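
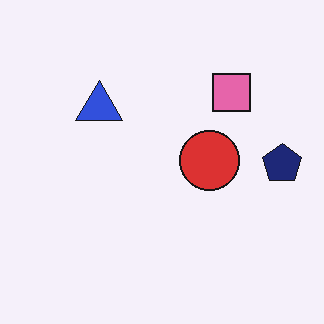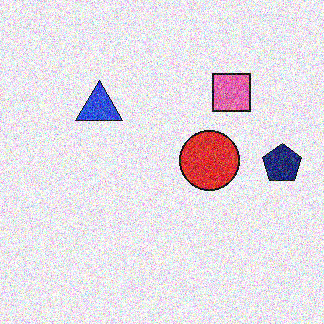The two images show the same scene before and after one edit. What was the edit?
It was degraded with a thick layer of grain.

Random speckle covers the whole image, including the flat background.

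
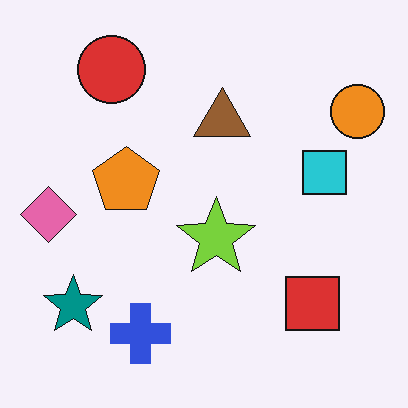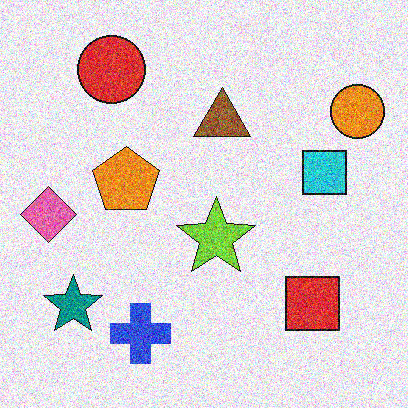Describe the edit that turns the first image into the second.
This is the original image degraded with heavy additive noise.

Random speckle covers the whole image, including the flat background.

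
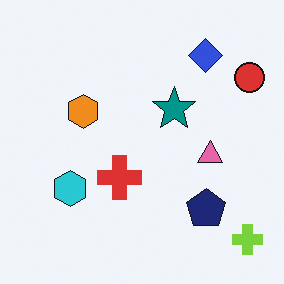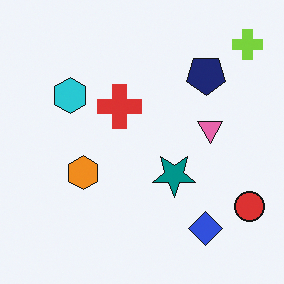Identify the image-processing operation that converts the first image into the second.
It was flipped vertically (top ↔ bottom).

The lime cross is in the bottom-right of the first image and the top-right of the second — shapes on opposite sides of the horizontal midline have swapped in a mirror flip.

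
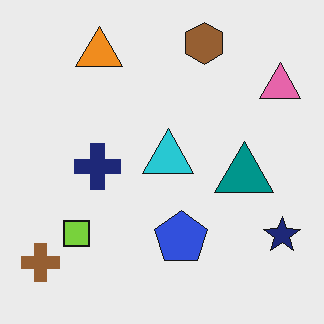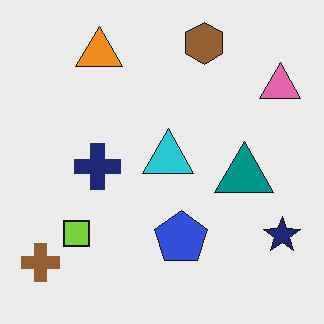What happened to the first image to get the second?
It was JPEG-compressed with visible artifacts.

Blocky 8×8 compression artifacts appear around shape edges and the flat background shows ringing — characteristic JPEG degradation.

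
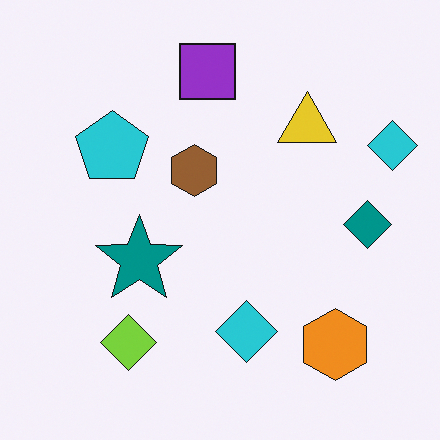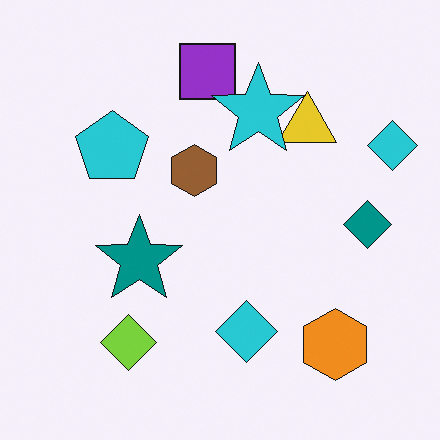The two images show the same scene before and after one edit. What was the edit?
It was overlaid with an additional cyan star.

A cyan star appears in the second image that is absent from the first.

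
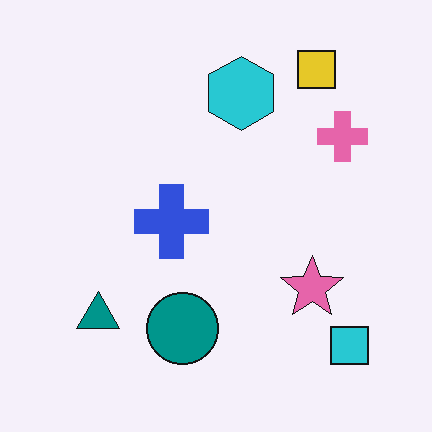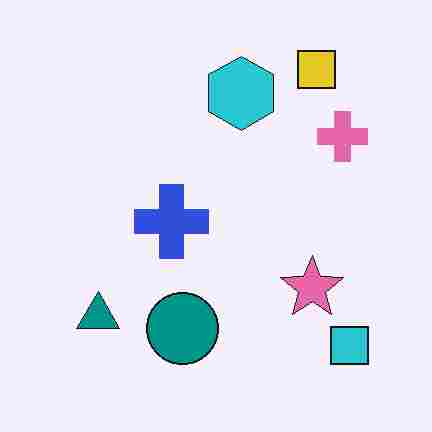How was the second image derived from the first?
Degraded with heavy JPEG compression.

Blocky 8×8 compression artifacts appear around shape edges and the flat background shows ringing — characteristic JPEG degradation.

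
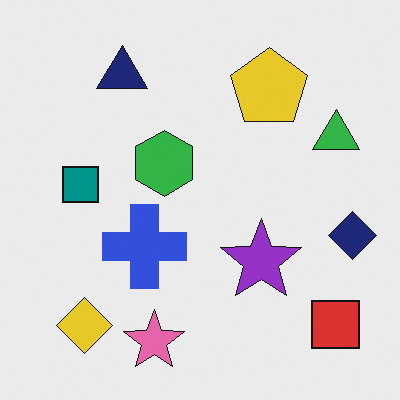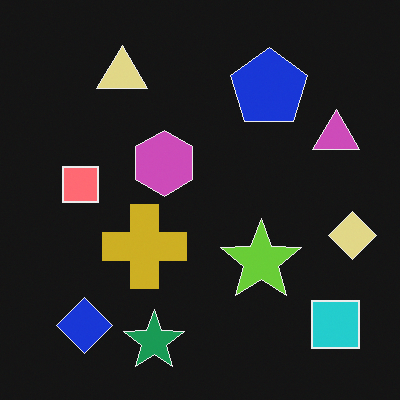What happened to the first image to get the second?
The transformation is: color-inverted (negative).

The light background has become dark and every shape's color is its complement — a photographic negative.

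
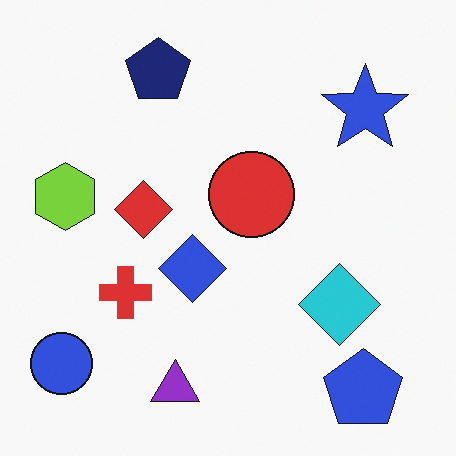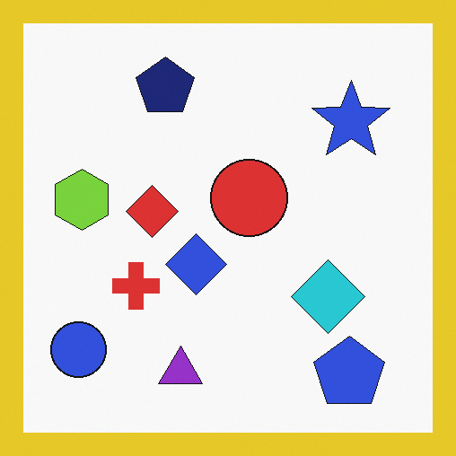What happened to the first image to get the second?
This is the original image framed with a yellow border.

A solid yellow frame runs around the edge of the second image, with the content slightly shrunk inside it.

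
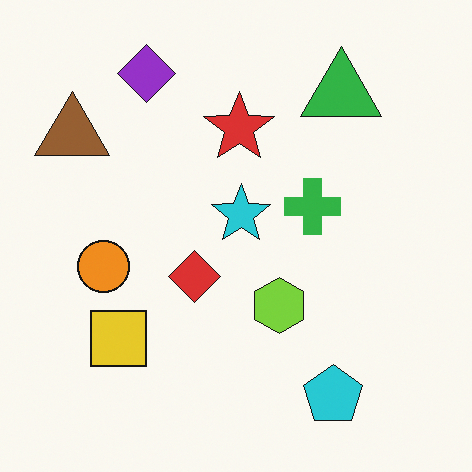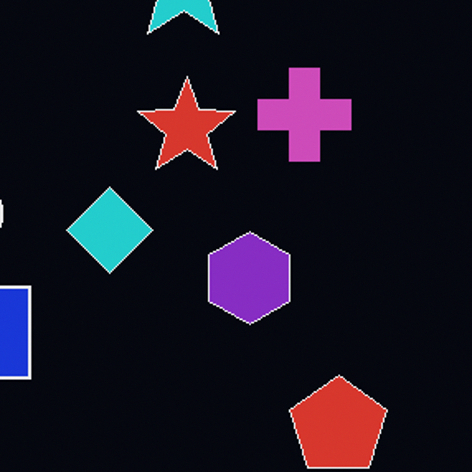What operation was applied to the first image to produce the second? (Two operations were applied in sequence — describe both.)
It was cropped to a noticeably smaller region and rescaled, then color-inverted (negative).

The visible shapes are larger and the field of view is narrower; shapes near the original edges may be partly or wholly outside the frame — a crop-and-rescale. The light background has become dark and every shape's color is its complement — a photographic negative.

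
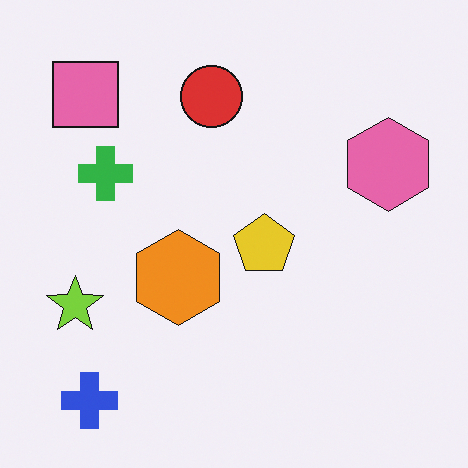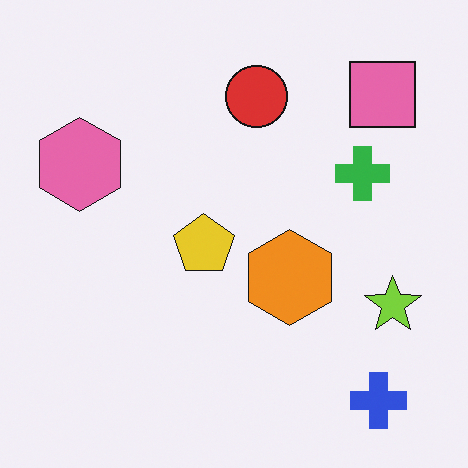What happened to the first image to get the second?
The image was flipped horizontally (left ↔ right).

The lime star is in the left of the first image and the right of the second — shapes on opposite sides of the vertical midline have swapped in a mirror flip.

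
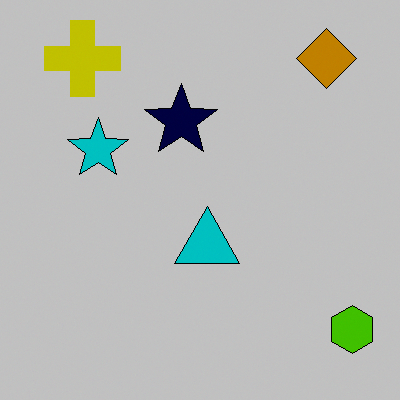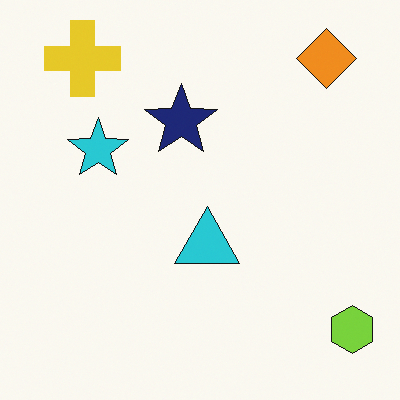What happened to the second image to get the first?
It was aggressively posterized.

Each flat color has snapped to a coarser quantized level — most visibly, the near-white background has dropped to a flat grey.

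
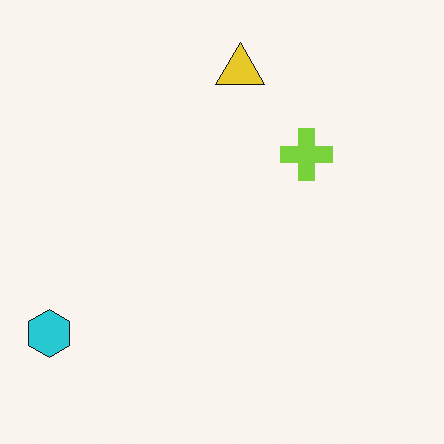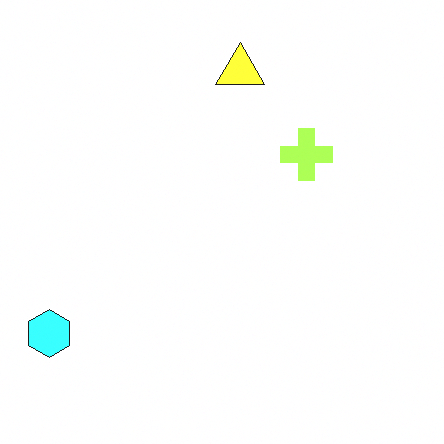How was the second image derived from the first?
The second image is the first noticeably brightened.

Every pixel — background and shapes alike — is uniformly brightened.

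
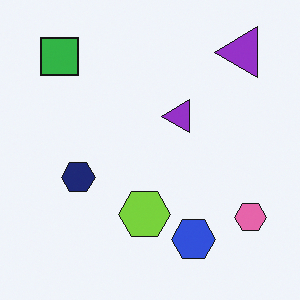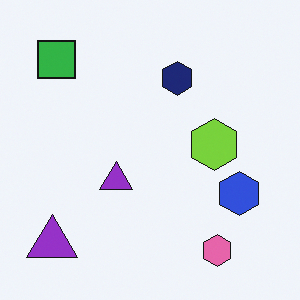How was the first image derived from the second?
This is the original image transposed (reflected across the top-left ↔ bottom-right diagonal).

Shapes have swapped their row and column positions — what was in the top-right is now in the bottom-left — a diagonal reflection.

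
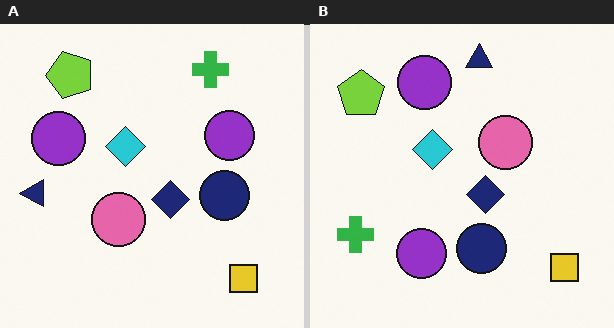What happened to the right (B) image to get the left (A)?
This is the original image transposed (reflected across the top-left ↔ bottom-right diagonal).

Shapes have swapped their row and column positions — what was in the top-right is now in the bottom-left — a diagonal reflection.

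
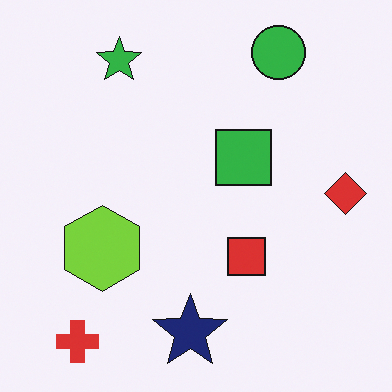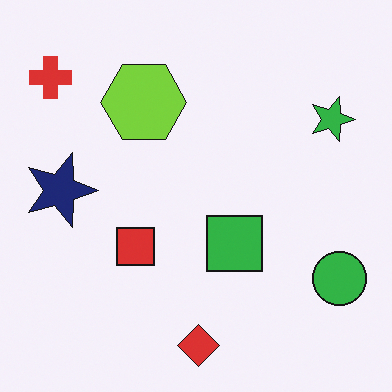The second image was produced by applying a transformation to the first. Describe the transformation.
Rotated 90° clockwise.

The red cross sits in the bottom-left of the first image and the top-left of the second — consistent with a whole-image 90° clockwise rotation.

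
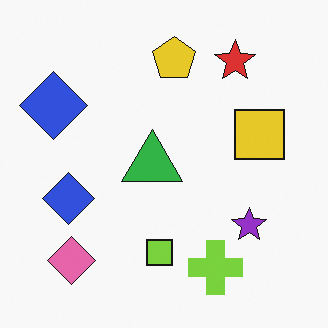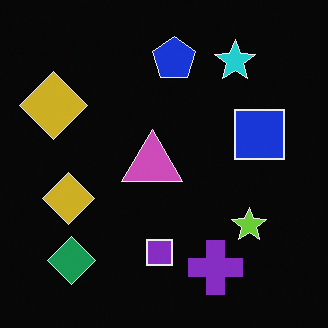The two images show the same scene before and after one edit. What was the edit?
The image was color-inverted (negative).

The light background has become dark and every shape's color is its complement — a photographic negative.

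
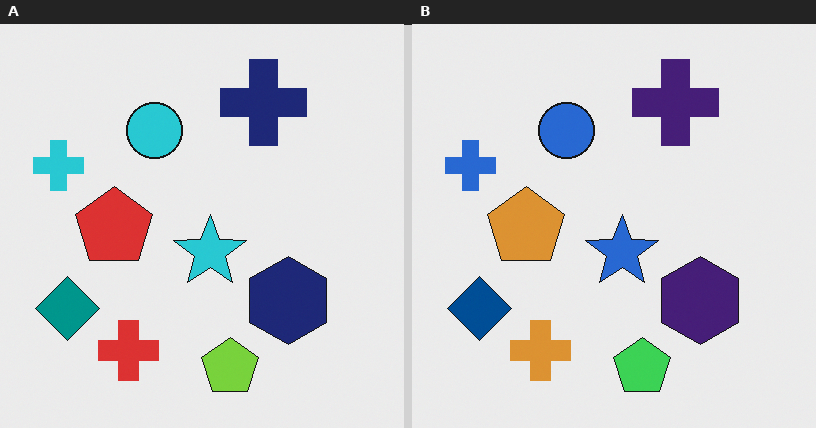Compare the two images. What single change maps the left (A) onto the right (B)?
It was hue-shifted by a small amount.

Every shape's color has rotated by the same amount around the hue wheel — a uniform hue shift.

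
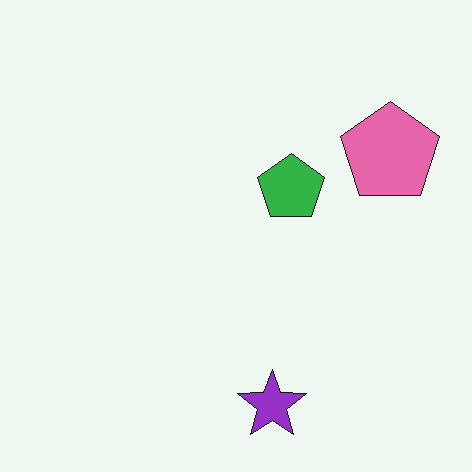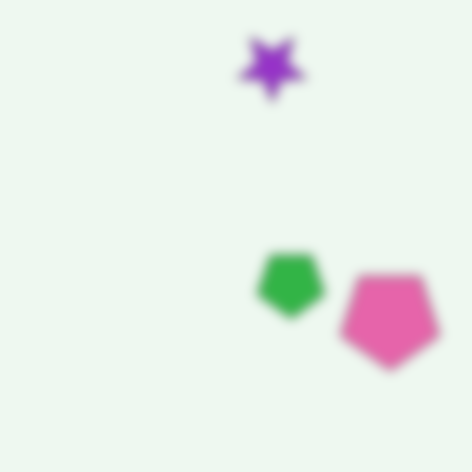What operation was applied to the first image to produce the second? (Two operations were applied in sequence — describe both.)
The transformation is: strongly gaussian-blurred, then flipped vertically (top ↔ bottom).

Shape edges and outlines are uniformly softened across the whole image. The purple star is in the bottom of the first image and the top of the second — shapes on opposite sides of the horizontal midline have swapped in a mirror flip.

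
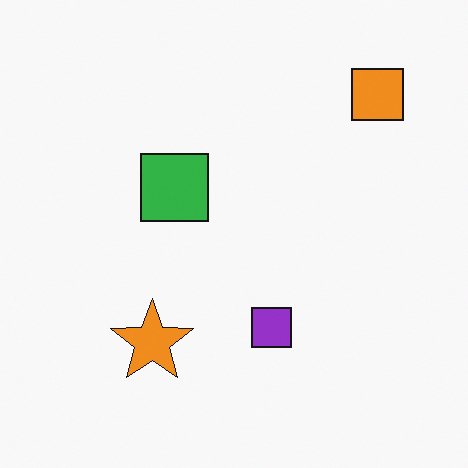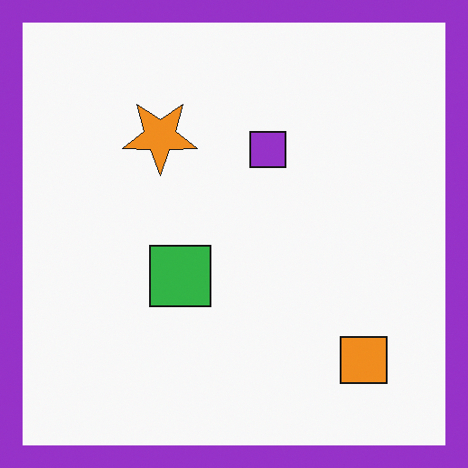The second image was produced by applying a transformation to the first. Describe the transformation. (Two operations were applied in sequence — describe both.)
The image was flipped vertically (top ↔ bottom), then framed with a purple border.

The orange square is in the top-right of the first image and the bottom-right of the second — shapes on opposite sides of the horizontal midline have swapped in a mirror flip. A solid purple frame runs around the edge of the second image, with the content slightly shrunk inside it.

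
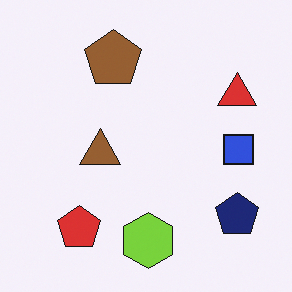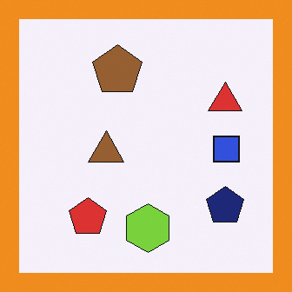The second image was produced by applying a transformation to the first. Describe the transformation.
Framed with a orange border.

A solid orange frame runs around the edge of the second image, with the content slightly shrunk inside it.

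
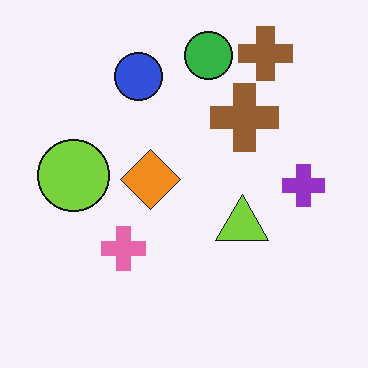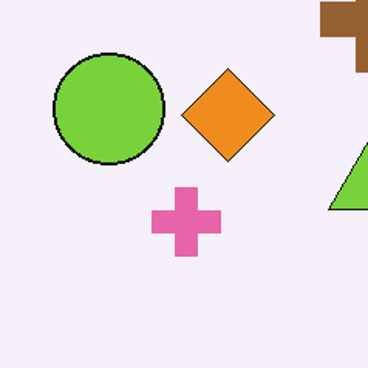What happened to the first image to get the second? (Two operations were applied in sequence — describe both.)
The transformation is: cropped slightly and scaled back up, then given moderate JPEG compression.

The visible shapes are larger and the field of view is narrower; shapes near the original edges may be partly or wholly outside the frame — a crop-and-rescale. Blocky 8×8 compression artifacts appear around shape edges and the flat background shows ringing — characteristic JPEG degradation.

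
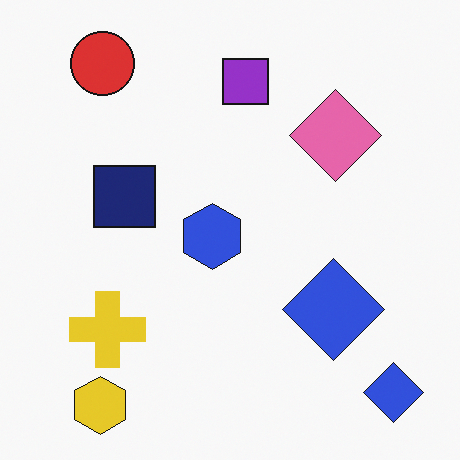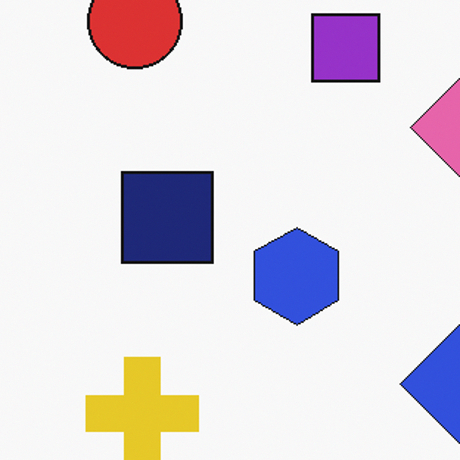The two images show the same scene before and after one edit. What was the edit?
The transformation is: cropped slightly and scaled back up.

The visible shapes are larger and the field of view is narrower; shapes near the original edges may be partly or wholly outside the frame — a crop-and-rescale.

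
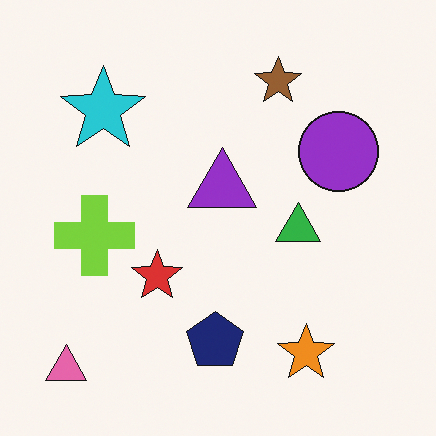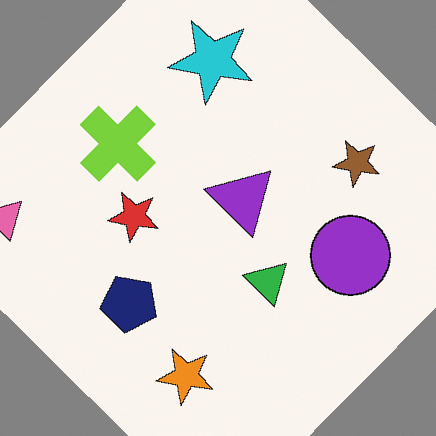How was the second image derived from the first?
The image was rotated clockwise by a large amount — several tens of degrees.

Every shape is tilted by the same angle and the image corners show triangular fill wedges — a whole-image rotation by a non-right angle.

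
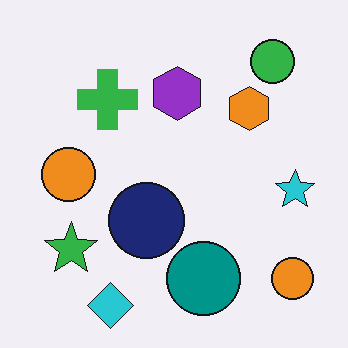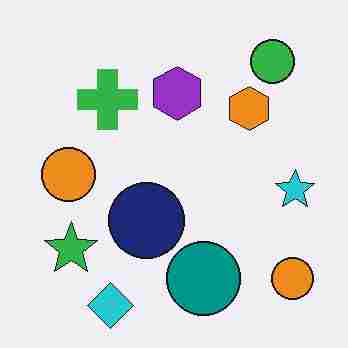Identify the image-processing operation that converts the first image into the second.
The image was degraded with heavy JPEG compression.

Blocky 8×8 compression artifacts appear around shape edges and the flat background shows ringing — characteristic JPEG degradation.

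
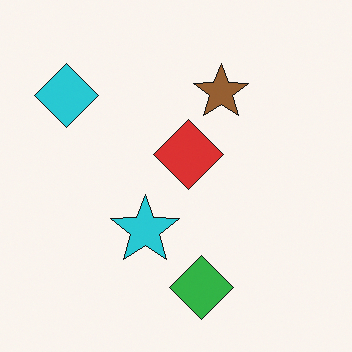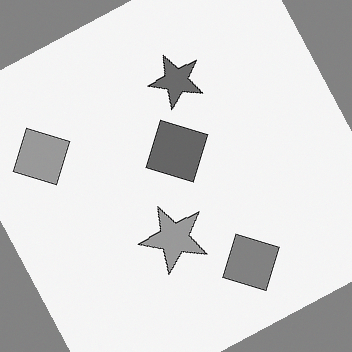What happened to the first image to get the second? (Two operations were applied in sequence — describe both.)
It was converted to grayscale, then rotated counter-clockwise by a moderate amount.

All color is removed — every shape is now a shade of grey. Every shape is tilted by the same angle and the image corners show triangular fill wedges — a whole-image rotation by a non-right angle.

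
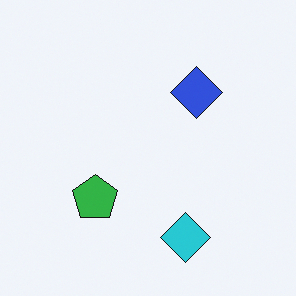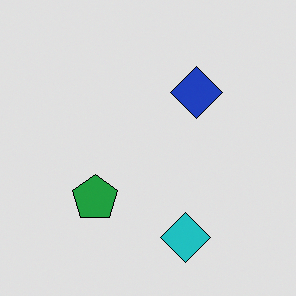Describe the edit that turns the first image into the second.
Posterized to a reduced palette.

Each flat color has snapped to a coarser quantized level — most visibly, the near-white background has dropped to a flat grey.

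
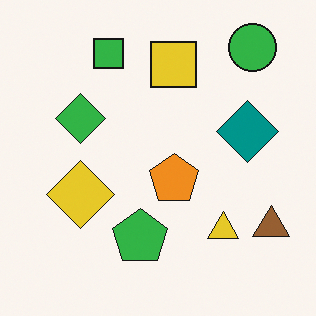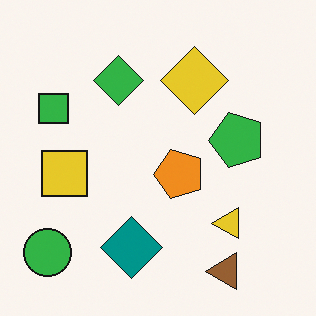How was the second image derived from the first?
The second image is the first transposed (reflected across the top-left ↔ bottom-right diagonal).

Shapes have swapped their row and column positions — what was in the top-right is now in the bottom-left — a diagonal reflection.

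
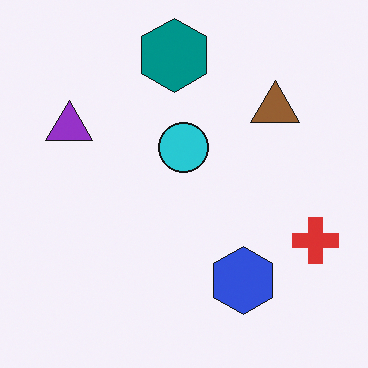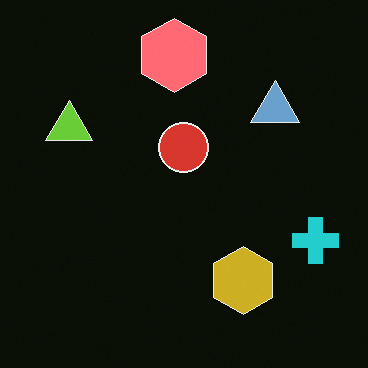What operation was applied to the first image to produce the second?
The second image is the first color-inverted (negative).

The light background has become dark and every shape's color is its complement — a photographic negative.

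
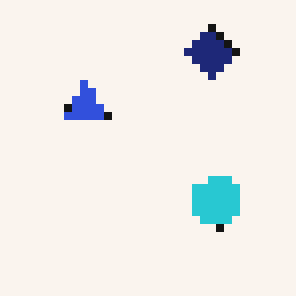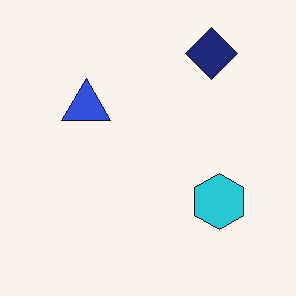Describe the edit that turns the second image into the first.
This is the original image pixelated into visible square blocks.

Shapes are reduced to large square blocks; fine edges and outlines are lost — a downscale-then-upscale (mosaic) effect.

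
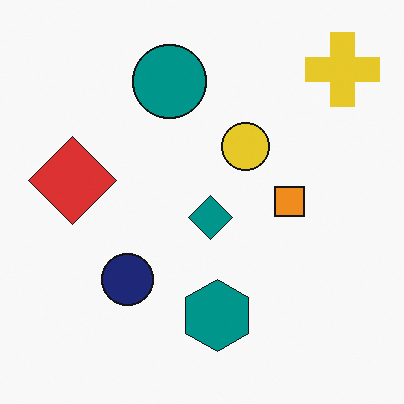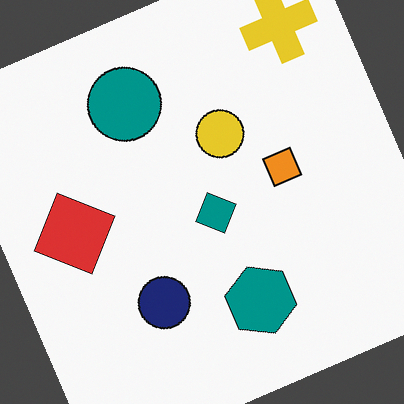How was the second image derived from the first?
It was rotated counter-clockwise by a moderate amount.

Every shape is tilted by the same angle and the image corners show triangular fill wedges — a whole-image rotation by a non-right angle.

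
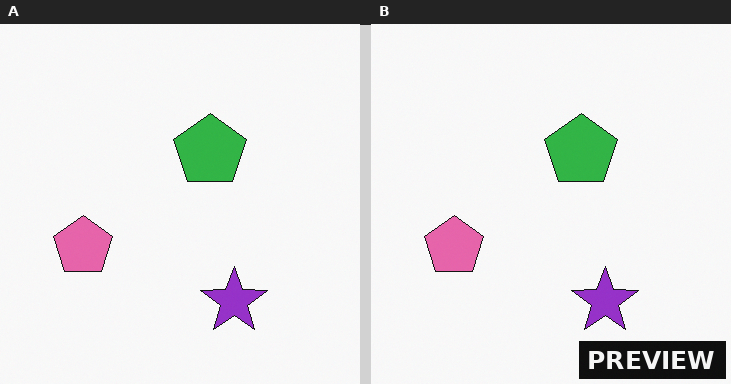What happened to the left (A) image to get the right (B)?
The transformation is: watermarked with the text "PREVIEW" in the lower-right corner.

A dark label reading "PREVIEW" appears in the lower-right corner.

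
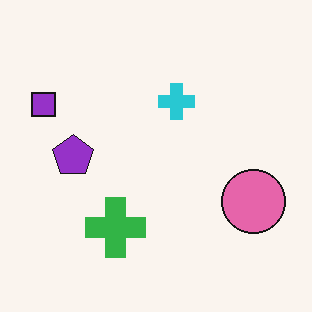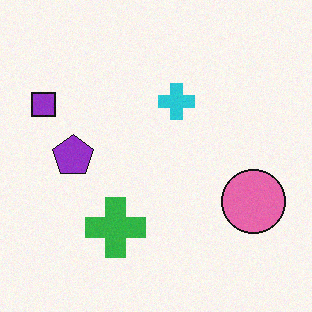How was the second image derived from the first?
The transformation is: degraded with subtle gaussian noise.

Random speckle covers the whole image, including the flat background.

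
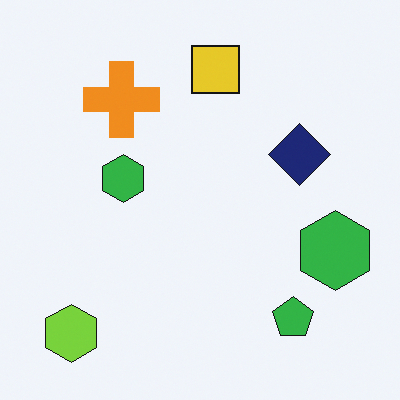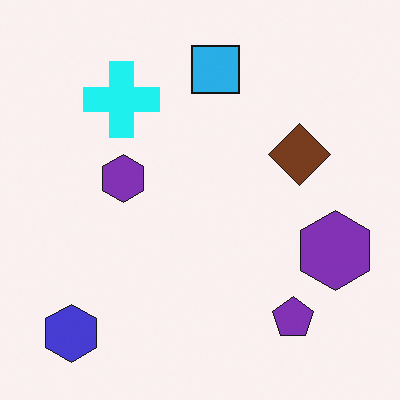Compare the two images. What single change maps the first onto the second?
The image was hue-shifted noticeably.

Every shape's color has rotated by the same amount around the hue wheel — a uniform hue shift.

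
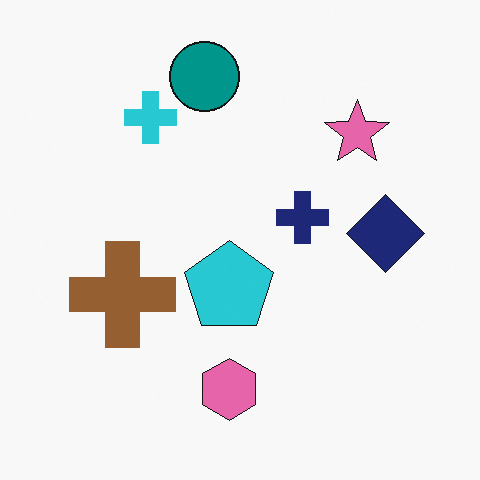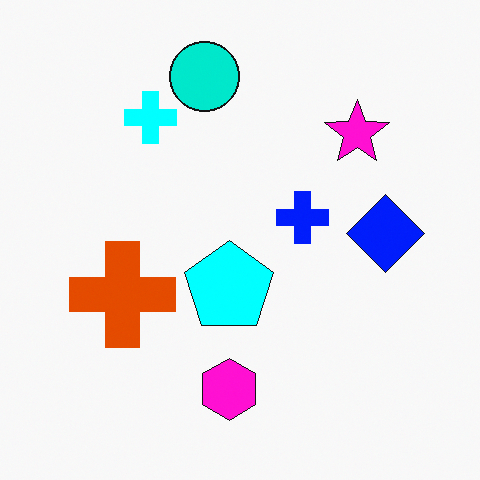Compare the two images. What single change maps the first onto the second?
This is the original image heavily oversaturated.

All colors are more vivid — a global saturation change.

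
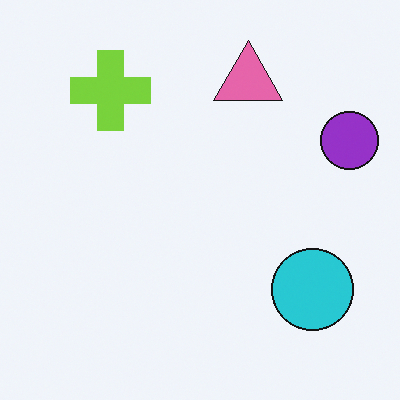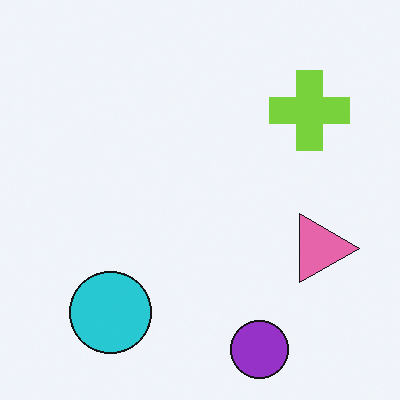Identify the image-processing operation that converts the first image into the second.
Rotated 90° clockwise.

The purple circle sits in the right of the first image and the bottom of the second — consistent with a whole-image 90° clockwise rotation.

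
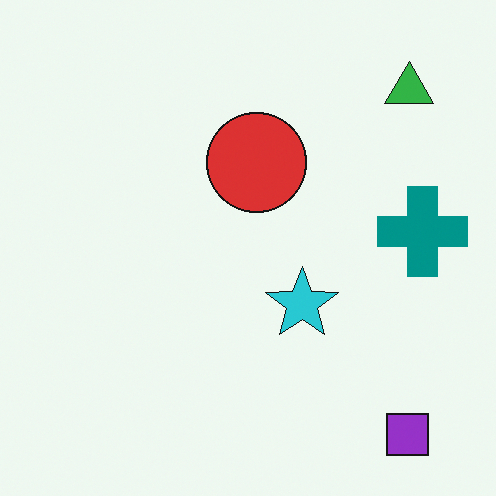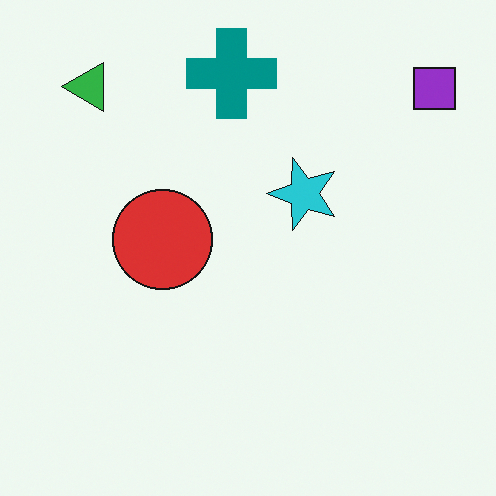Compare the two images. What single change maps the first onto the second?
The transformation is: rotated 90° counter-clockwise.

The purple square sits in the bottom-right of the first image and the top-right of the second — consistent with a whole-image 90° counter-clockwise rotation.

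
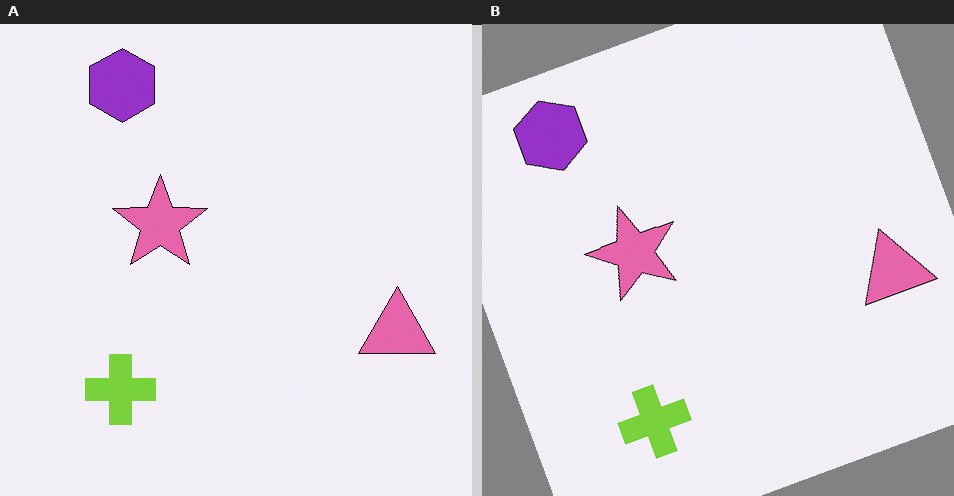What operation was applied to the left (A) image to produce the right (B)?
Rotated counter-clockwise by a clearly visible amount.

Every shape is tilted by the same angle and the image corners show triangular fill wedges — a whole-image rotation by a non-right angle.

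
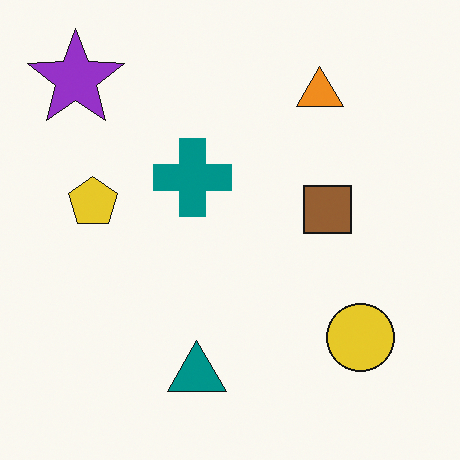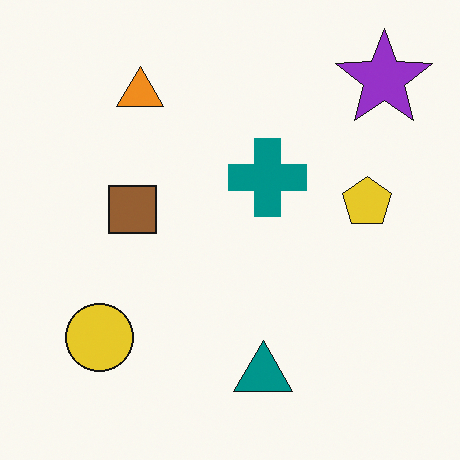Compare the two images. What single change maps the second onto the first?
This is the original image flipped horizontally (left ↔ right).

The purple star is in the top-right of the second image and the top-left of the first — shapes on opposite sides of the vertical midline have swapped in a mirror flip.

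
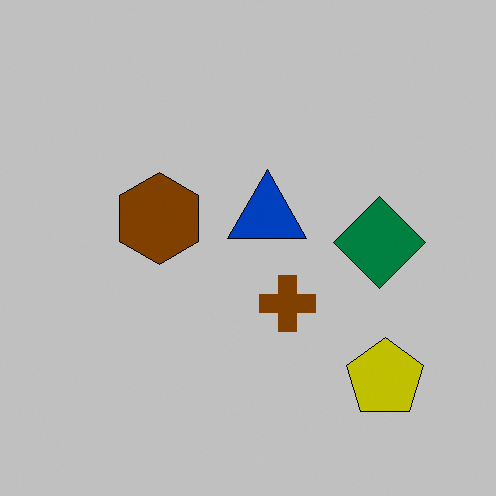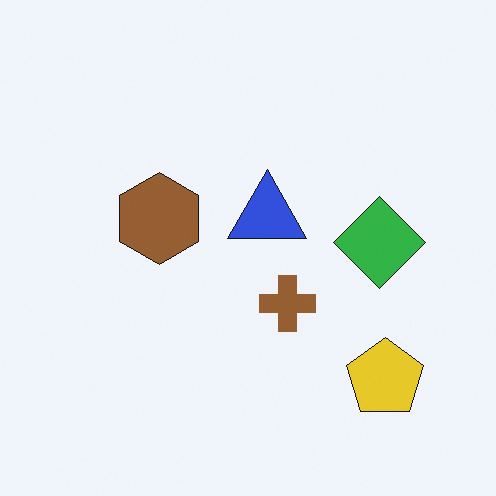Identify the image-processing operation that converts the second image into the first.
This is the original image aggressively posterized.

Each flat color has snapped to a coarser quantized level — most visibly, the near-white background has dropped to a flat grey.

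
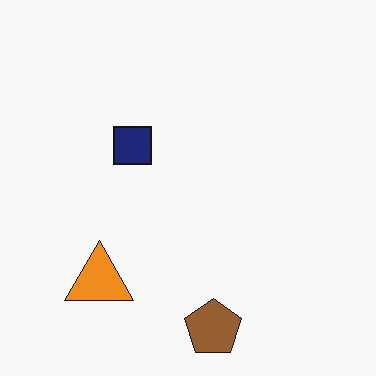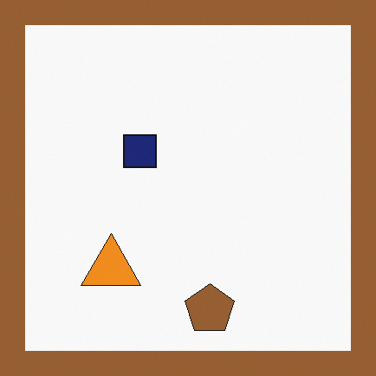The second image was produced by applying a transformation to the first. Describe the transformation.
It was framed with a brown border.

A solid brown frame runs around the edge of the second image, with the content slightly shrunk inside it.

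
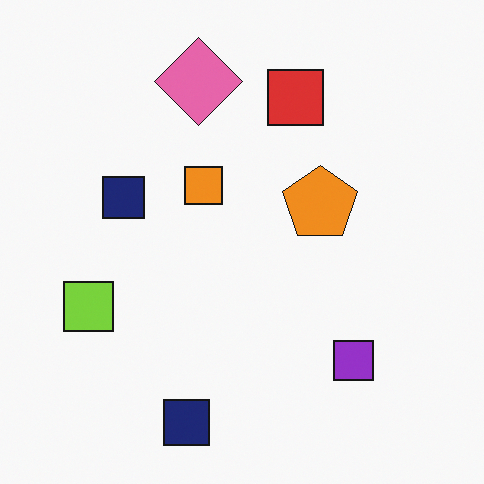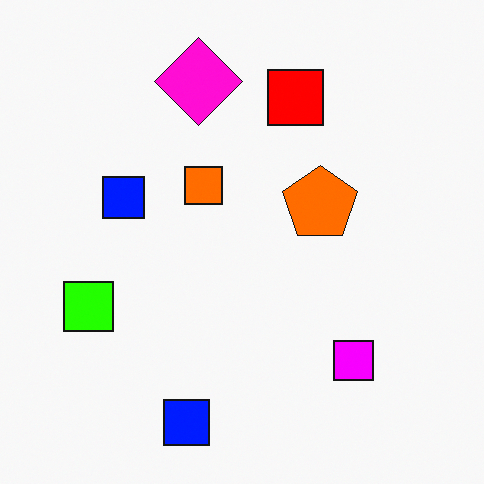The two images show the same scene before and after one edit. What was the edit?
The second image is the first made much more vivid (saturation change).

All colors are more vivid — a global saturation change.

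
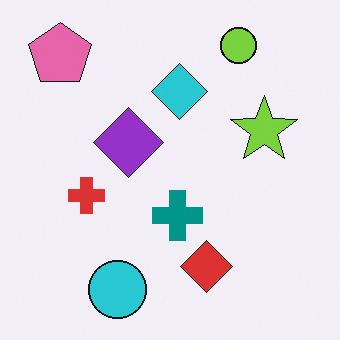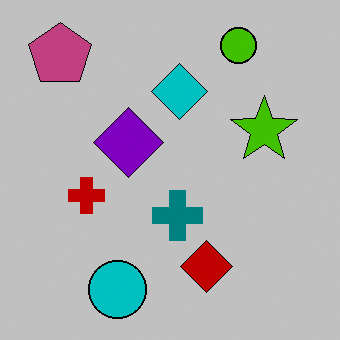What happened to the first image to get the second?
The transformation is: heavily posterized to just a handful of flat colors.

Each flat color has snapped to a coarser quantized level — most visibly, the near-white background has dropped to a flat grey.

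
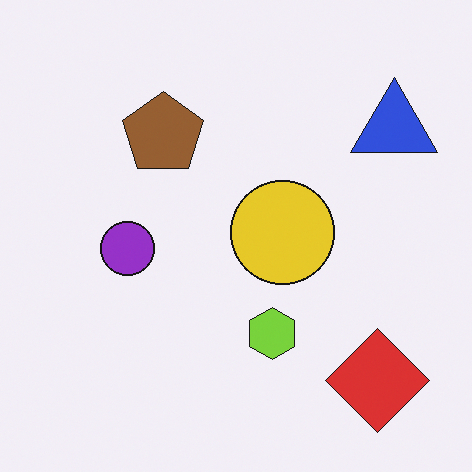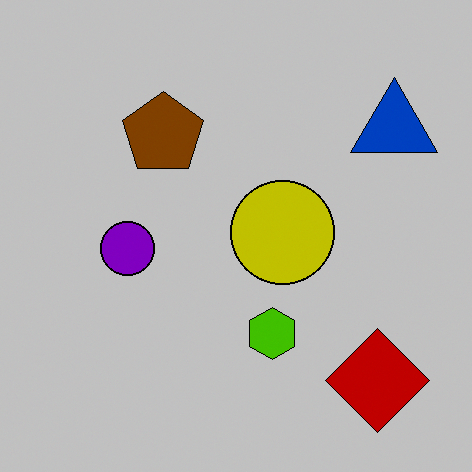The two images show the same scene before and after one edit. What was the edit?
The second image is the first aggressively posterized.

Each flat color has snapped to a coarser quantized level — most visibly, the near-white background has dropped to a flat grey.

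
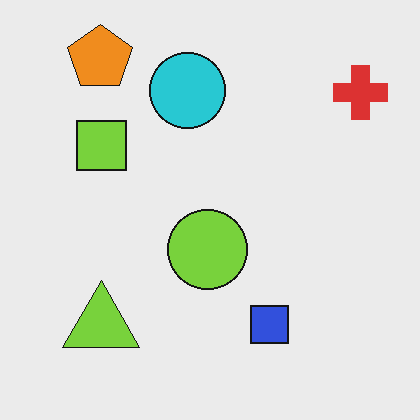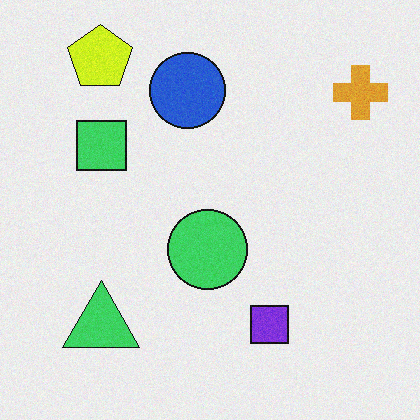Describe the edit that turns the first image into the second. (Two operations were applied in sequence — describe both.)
Degraded with light additive noise, then hue-shifted slightly.

Random speckle covers the whole image, including the flat background. Every shape's color has rotated by the same amount around the hue wheel — a uniform hue shift.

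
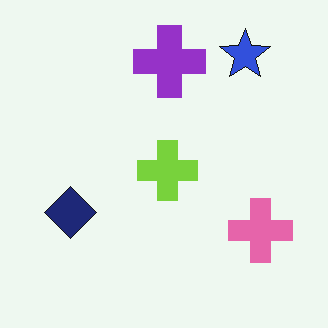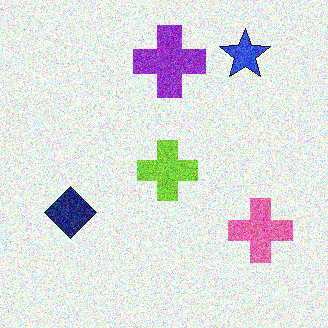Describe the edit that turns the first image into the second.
It was degraded with strong gaussian noise.

Random speckle covers the whole image, including the flat background.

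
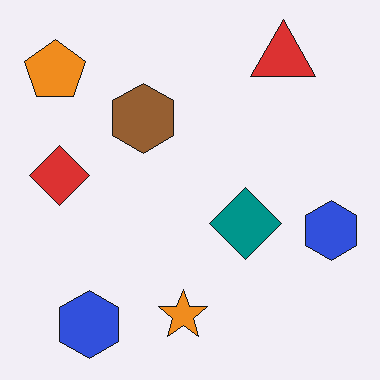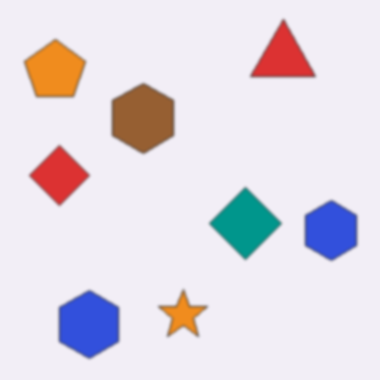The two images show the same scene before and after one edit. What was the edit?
It was slightly softened.

Shape edges and outlines are uniformly softened across the whole image.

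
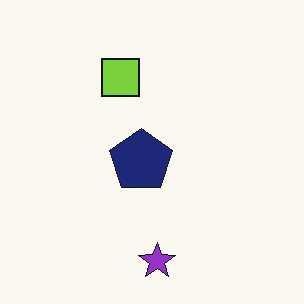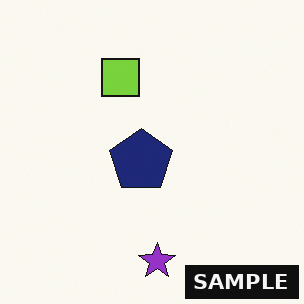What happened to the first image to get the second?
The second image is the first watermarked with the text "SAMPLE" in the lower-right corner.

A dark label reading "SAMPLE" appears in the lower-right corner.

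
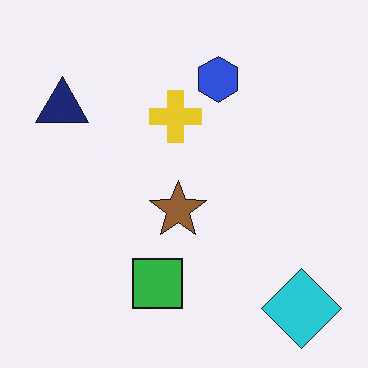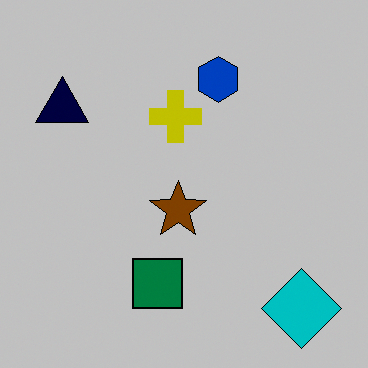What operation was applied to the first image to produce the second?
The second image is the first aggressively posterized.

Each flat color has snapped to a coarser quantized level — most visibly, the near-white background has dropped to a flat grey.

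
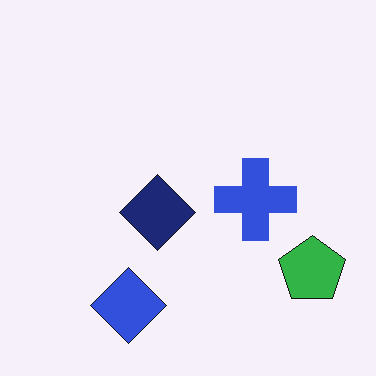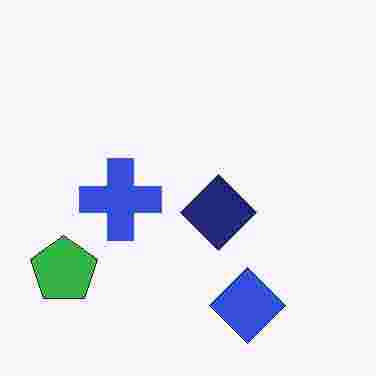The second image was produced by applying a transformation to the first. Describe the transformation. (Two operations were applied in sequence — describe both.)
The transformation is: flipped horizontally (left ↔ right), then heavily JPEG-compressed with obvious blocking artifacts.

The green pentagon is in the bottom-right of the first image and the bottom-left of the second — shapes on opposite sides of the vertical midline have swapped in a mirror flip. Blocky 8×8 compression artifacts appear around shape edges and the flat background shows ringing — characteristic JPEG degradation.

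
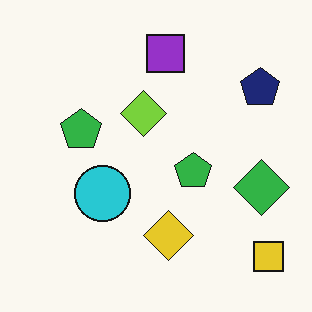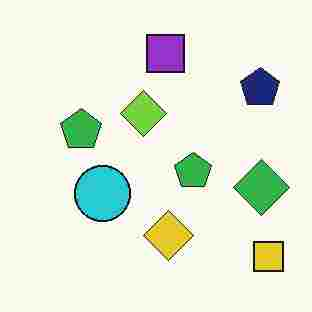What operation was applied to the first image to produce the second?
The second image is the first heavily JPEG-compressed with obvious blocking artifacts.

Blocky 8×8 compression artifacts appear around shape edges and the flat background shows ringing — characteristic JPEG degradation.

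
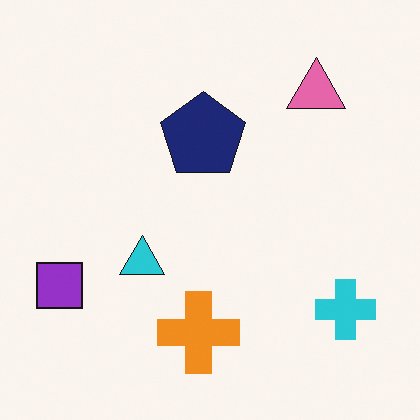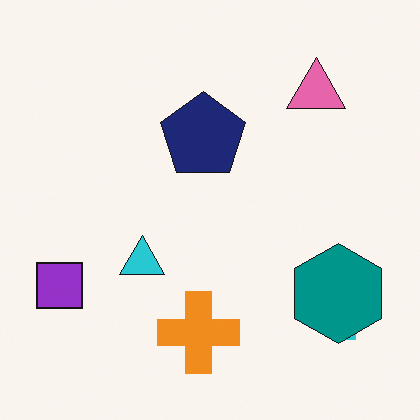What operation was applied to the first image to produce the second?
The second image is the first overlaid with an additional teal hexagon.

A teal hexagon appears in the second image that is absent from the first.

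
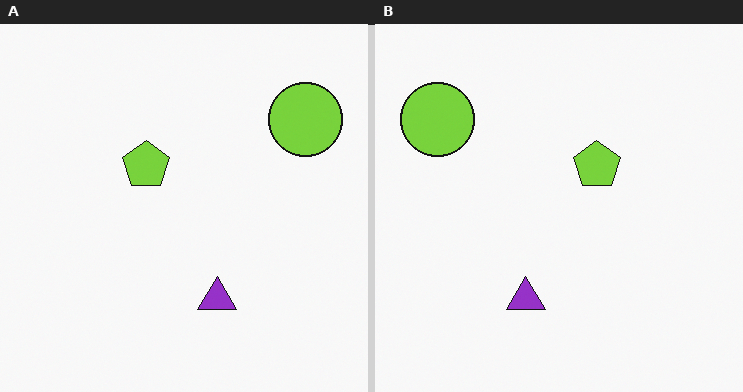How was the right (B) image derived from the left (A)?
The transformation is: flipped horizontally (left ↔ right).

The lime circle is in the top-right of the left (A) image and the top-left of the right (B) — shapes on opposite sides of the vertical midline have swapped in a mirror flip.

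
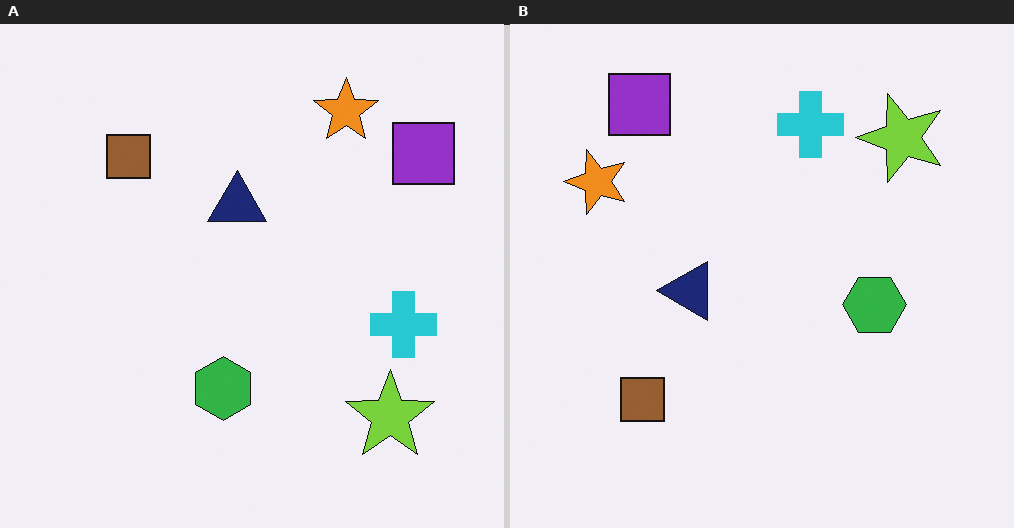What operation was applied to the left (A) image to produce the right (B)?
The transformation is: rotated 90° counter-clockwise.

The purple square sits in the top-right of the left (A) image and the top-left of the right (B) — consistent with a whole-image 90° counter-clockwise rotation.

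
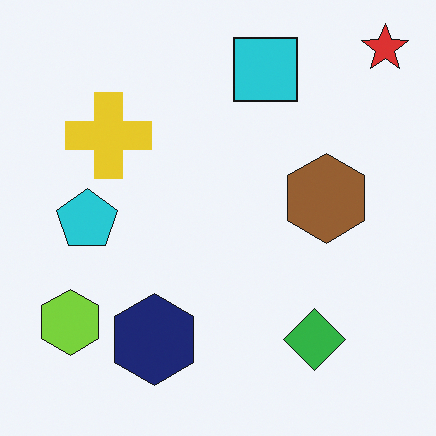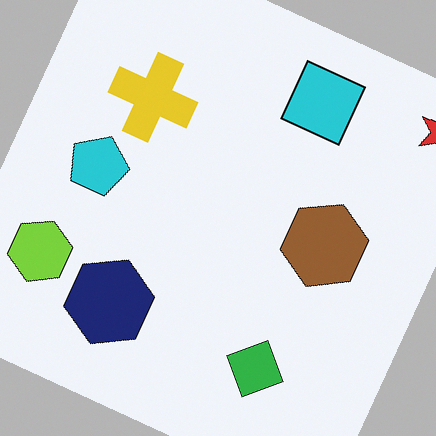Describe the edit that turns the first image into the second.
Rotated clockwise by a moderate amount.

Every shape is tilted by the same angle and the image corners show triangular fill wedges — a whole-image rotation by a non-right angle.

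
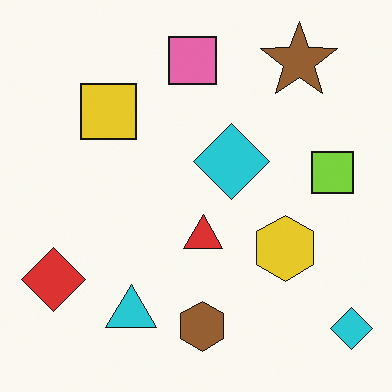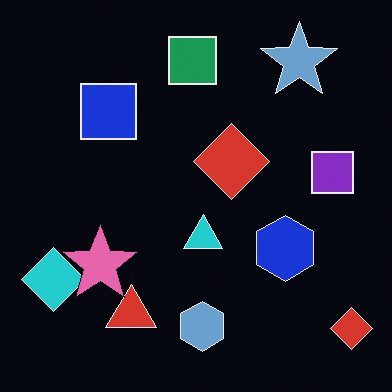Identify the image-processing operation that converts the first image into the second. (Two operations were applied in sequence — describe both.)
The transformation is: color-inverted (negative), then overlaid with an additional pink star.

The light background has become dark and every shape's color is its complement — a photographic negative. A pink star appears in the second image that is absent from the first.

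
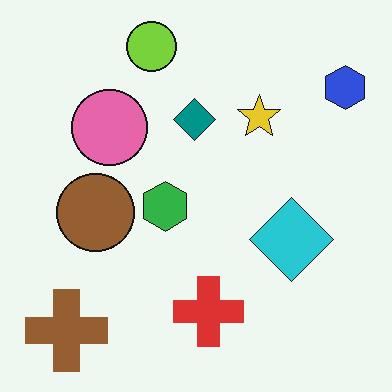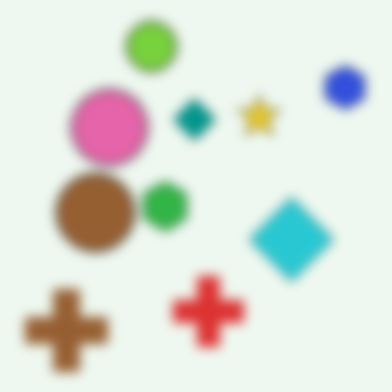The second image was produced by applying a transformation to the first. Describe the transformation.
The image was heavily blurred.

Shape edges and outlines are uniformly softened across the whole image.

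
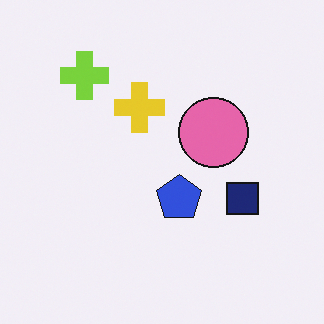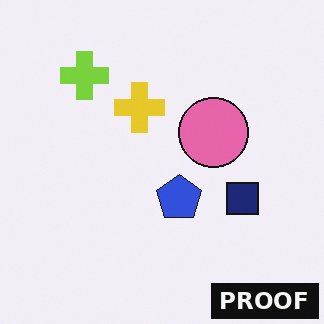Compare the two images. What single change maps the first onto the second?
The image was watermarked with the text "PROOF" in the lower-right corner.

A dark label reading "PROOF" appears in the lower-right corner.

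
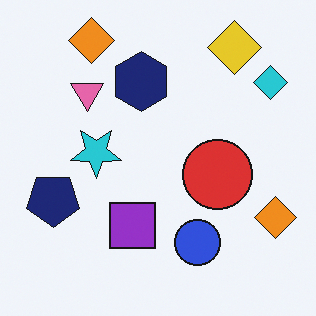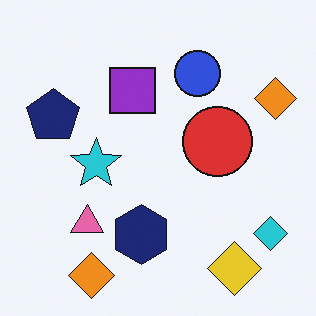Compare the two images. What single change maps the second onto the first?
It was flipped vertically (top ↔ bottom).

The yellow diamond is in the bottom-right of the second image and the top-right of the first — shapes on opposite sides of the horizontal midline have swapped in a mirror flip.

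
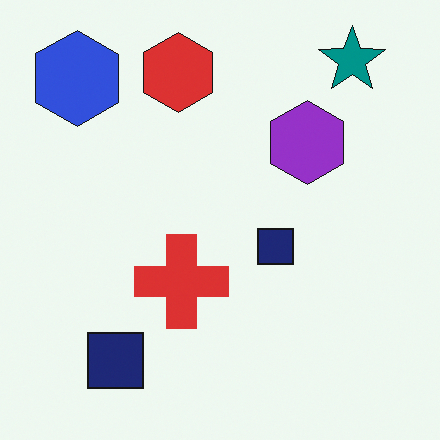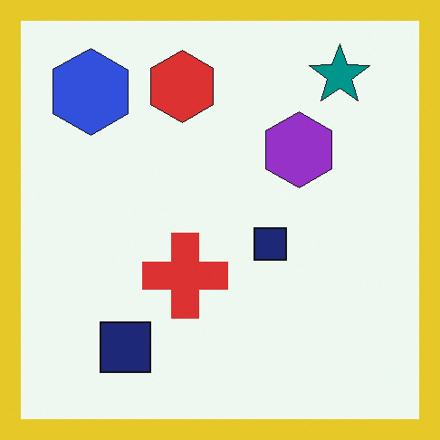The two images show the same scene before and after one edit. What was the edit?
The second image is the first framed with a yellow border.

A solid yellow frame runs around the edge of the second image, with the content slightly shrunk inside it.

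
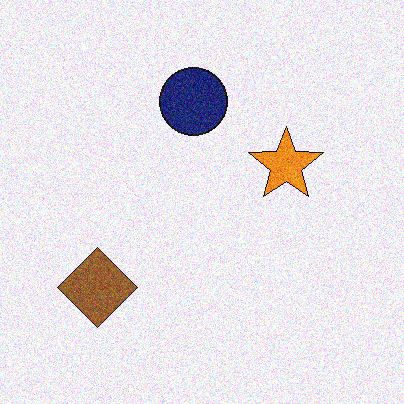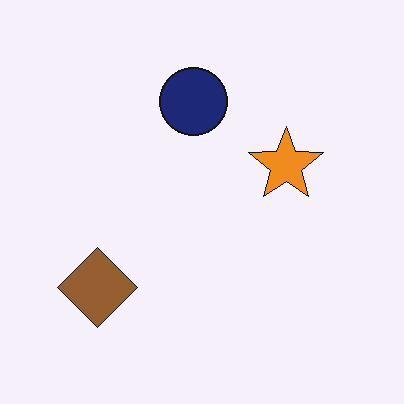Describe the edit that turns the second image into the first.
The image was degraded with visible gaussian noise.

Random speckle covers the whole image, including the flat background.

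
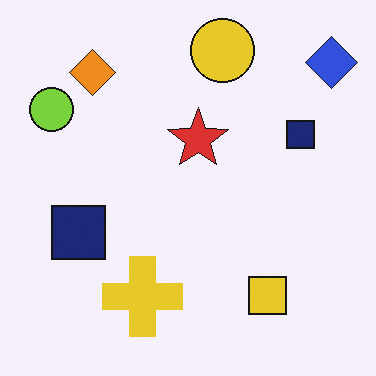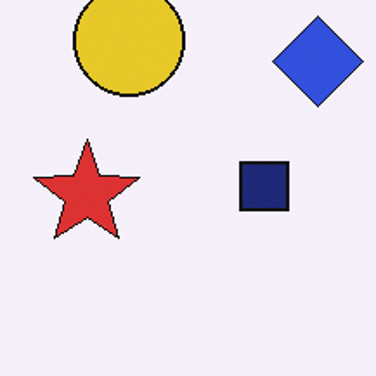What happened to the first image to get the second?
The second image is the first cropped to a noticeably smaller region and rescaled.

The visible shapes are larger and the field of view is narrower; shapes near the original edges may be partly or wholly outside the frame — a crop-and-rescale.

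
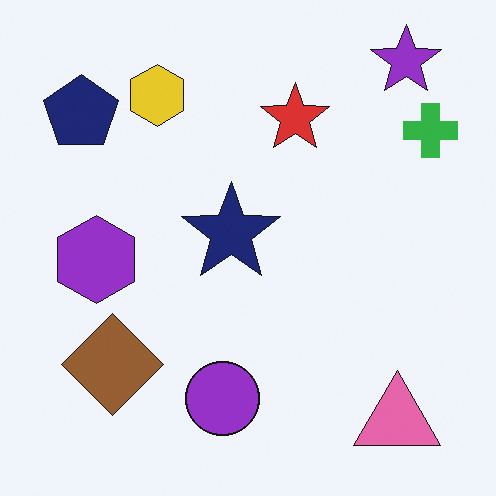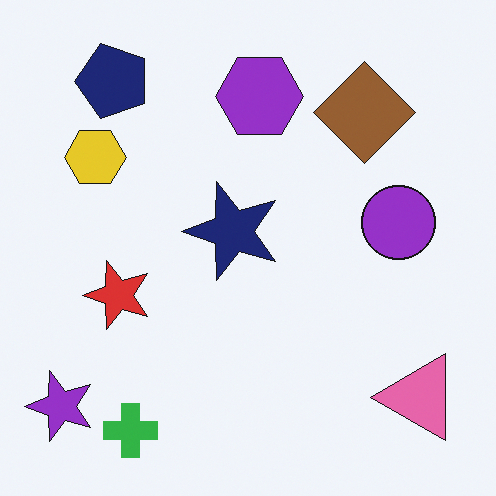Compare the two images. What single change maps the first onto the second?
The transformation is: transposed (reflected across the top-left ↔ bottom-right diagonal).

Shapes have swapped their row and column positions — what was in the top-right is now in the bottom-left — a diagonal reflection.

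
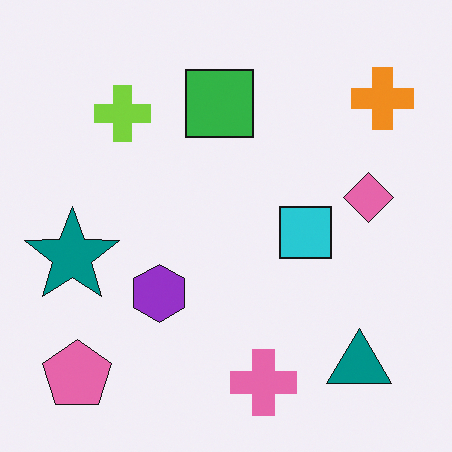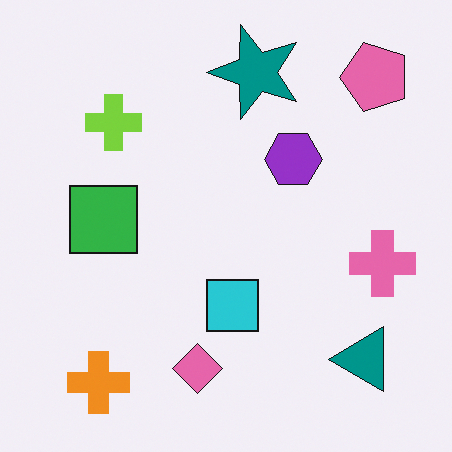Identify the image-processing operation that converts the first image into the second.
It was transposed (reflected across the top-left ↔ bottom-right diagonal).

Shapes have swapped their row and column positions — what was in the top-right is now in the bottom-left — a diagonal reflection.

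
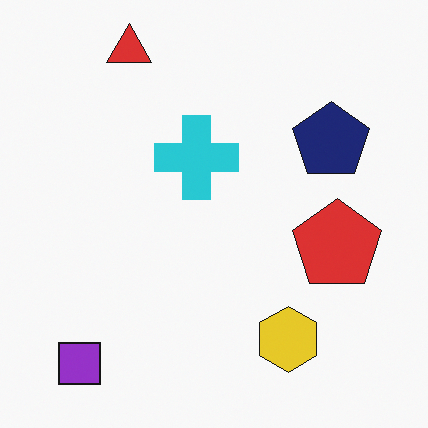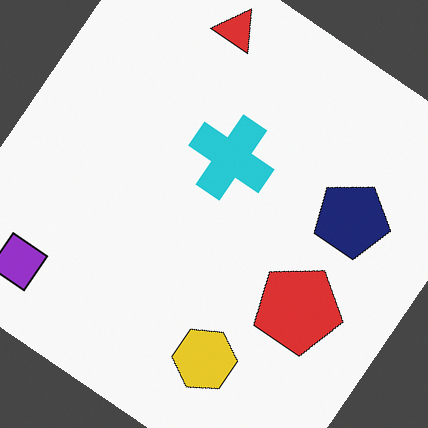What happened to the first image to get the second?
It was rotated clockwise by a large amount — several tens of degrees.

Every shape is tilted by the same angle and the image corners show triangular fill wedges — a whole-image rotation by a non-right angle.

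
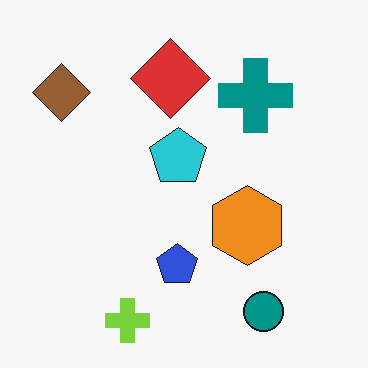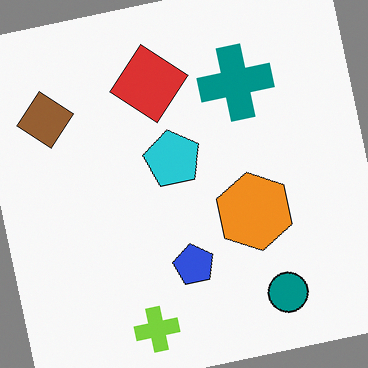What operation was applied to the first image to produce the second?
The second image is the first rotated counter-clockwise by a small amount.

Every shape is tilted by the same angle and the image corners show triangular fill wedges — a whole-image rotation by a non-right angle.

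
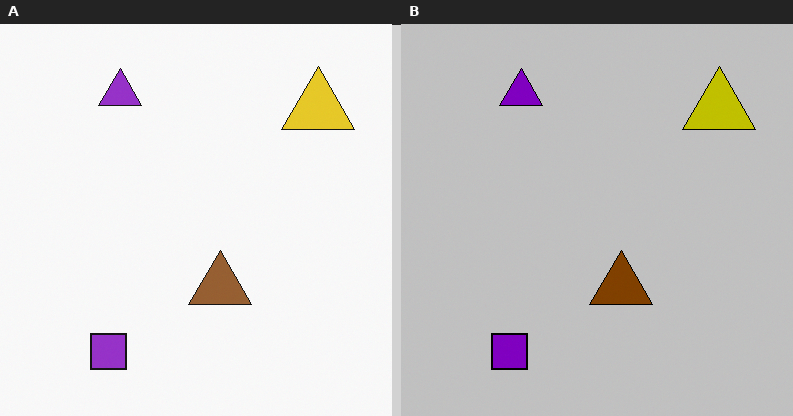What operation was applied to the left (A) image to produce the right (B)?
The right (B) image is the left (A) aggressively posterized.

Each flat color has snapped to a coarser quantized level — most visibly, the near-white background has dropped to a flat grey.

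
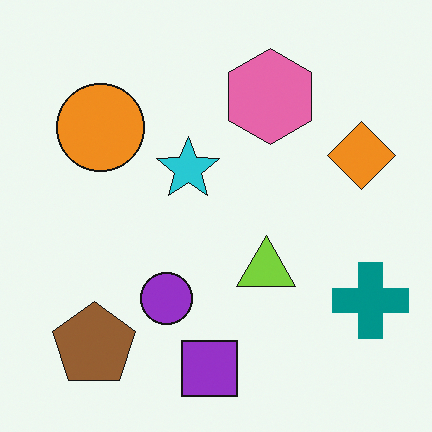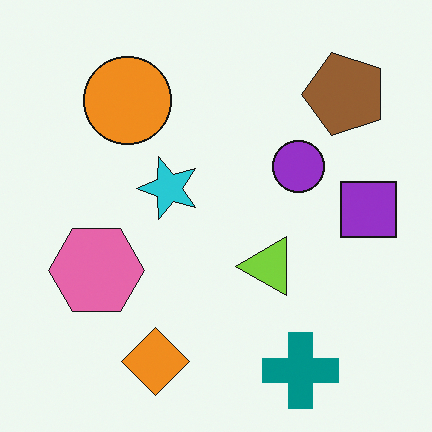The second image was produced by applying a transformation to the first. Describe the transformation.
The second image is the first transposed (reflected across the top-left ↔ bottom-right diagonal).

Shapes have swapped their row and column positions — what was in the top-right is now in the bottom-left — a diagonal reflection.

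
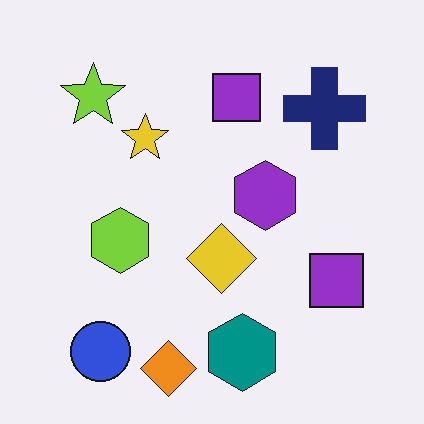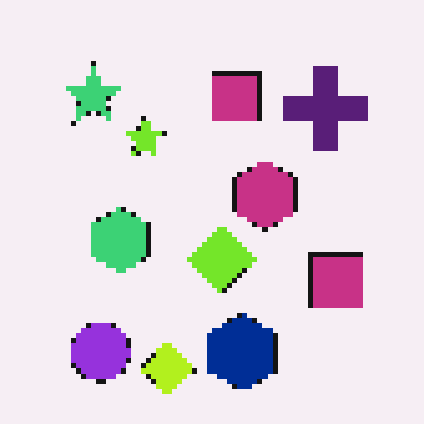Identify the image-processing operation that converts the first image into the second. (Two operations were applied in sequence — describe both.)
The second image is the first mildly pixelated, then hue-shifted by a small amount.

Shapes are reduced to large square blocks; fine edges and outlines are lost — a downscale-then-upscale (mosaic) effect. Every shape's color has rotated by the same amount around the hue wheel — a uniform hue shift.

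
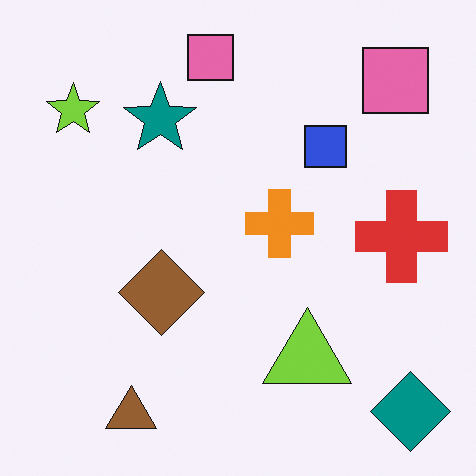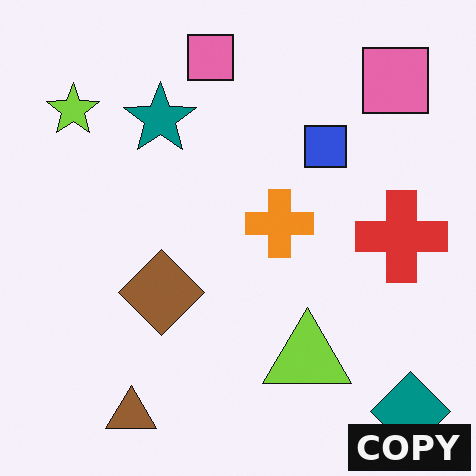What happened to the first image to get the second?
This is the original image watermarked with the text "COPY" in the lower-right corner.

A dark label reading "COPY" appears in the lower-right corner.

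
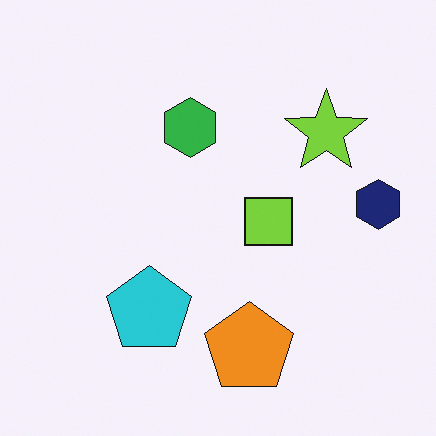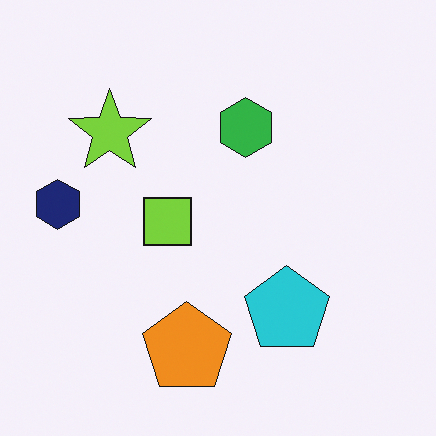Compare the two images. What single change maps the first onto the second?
The transformation is: flipped horizontally (left ↔ right).

The navy hexagon is in the right of the first image and the left of the second — shapes on opposite sides of the vertical midline have swapped in a mirror flip.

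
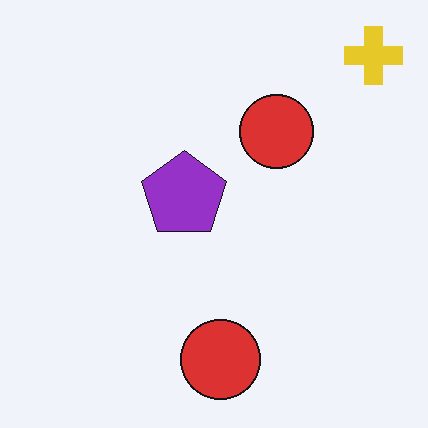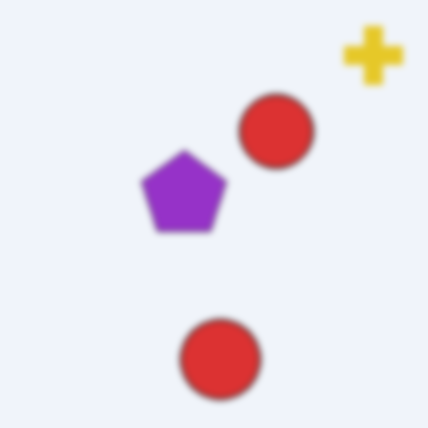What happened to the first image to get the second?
The second image is the first moderately blurred.

Shape edges and outlines are uniformly softened across the whole image.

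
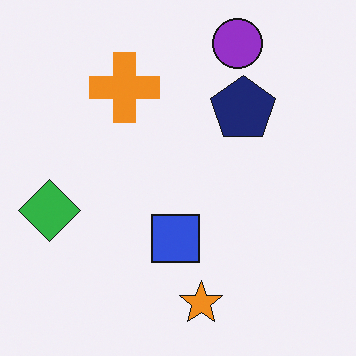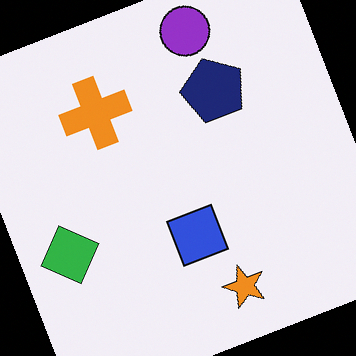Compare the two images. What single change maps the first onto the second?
The image was rotated counter-clockwise by a clearly visible amount.

Every shape is tilted by the same angle and the image corners show triangular fill wedges — a whole-image rotation by a non-right angle.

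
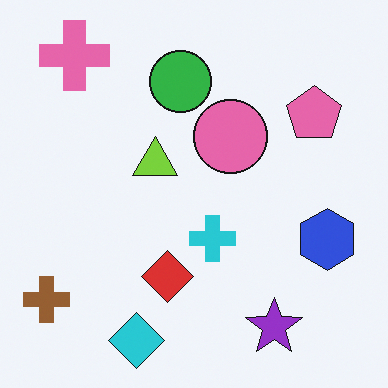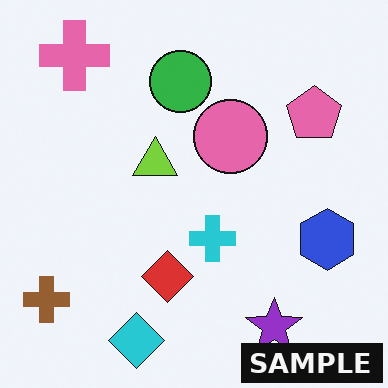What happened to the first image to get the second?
It was watermarked with the text "SAMPLE" in the lower-right corner.

A dark label reading "SAMPLE" appears in the lower-right corner.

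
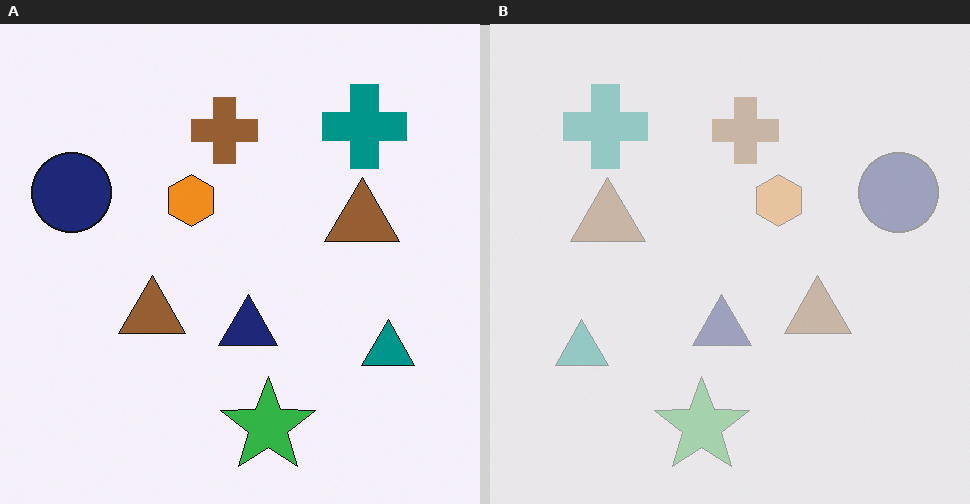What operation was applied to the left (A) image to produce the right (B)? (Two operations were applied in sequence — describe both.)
The image was washed out (contrast reduced), then flipped horizontally (left ↔ right).

Tones are pushed toward mid-grey across the whole image — a global contrast change. The navy circle is in the left of the left (A) image and the right of the right (B) — shapes on opposite sides of the vertical midline have swapped in a mirror flip.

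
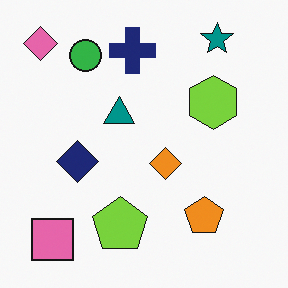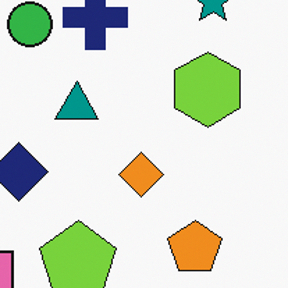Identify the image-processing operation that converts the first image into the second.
This is the original image cropped to a modestly smaller region and rescaled.

The visible shapes are larger and the field of view is narrower; shapes near the original edges may be partly or wholly outside the frame — a crop-and-rescale.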